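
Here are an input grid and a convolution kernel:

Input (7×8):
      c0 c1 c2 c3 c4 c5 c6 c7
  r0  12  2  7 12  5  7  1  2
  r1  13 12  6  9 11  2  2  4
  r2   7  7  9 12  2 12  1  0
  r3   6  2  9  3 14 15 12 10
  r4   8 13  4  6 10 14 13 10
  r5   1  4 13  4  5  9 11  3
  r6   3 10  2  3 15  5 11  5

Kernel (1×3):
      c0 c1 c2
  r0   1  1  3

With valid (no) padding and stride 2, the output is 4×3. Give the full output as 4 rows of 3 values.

35 34 15
41 27 17
33 40 63
19 50 53

Output[0,0]: The receptive field on the input at this output position is [12 2 7]. Elementwise product with the kernel and sum: 12·1 + 2·1 + 7·3.
Output[0,1]: The receptive field on the input at this output position is [7 12 5]. Elementwise product with the kernel and sum: 7·1 + 12·1 + 5·3.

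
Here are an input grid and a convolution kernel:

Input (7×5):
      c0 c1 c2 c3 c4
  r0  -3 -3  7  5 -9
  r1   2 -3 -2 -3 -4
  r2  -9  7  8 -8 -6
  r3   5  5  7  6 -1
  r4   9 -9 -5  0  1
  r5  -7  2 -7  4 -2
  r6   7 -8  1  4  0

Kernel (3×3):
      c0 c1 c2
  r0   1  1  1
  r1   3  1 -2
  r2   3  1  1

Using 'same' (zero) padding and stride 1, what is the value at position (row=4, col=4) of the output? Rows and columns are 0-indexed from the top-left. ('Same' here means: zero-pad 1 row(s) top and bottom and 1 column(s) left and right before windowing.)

16

The receptive field on the zero-padded input at this output position is [6 -1 0 / 0 1 0 / 4 -2 0]. Elementwise product with the kernel and sum: 6·1 + -1·1 + 0·1 + 0·3 + 1·1 + 0·-2 + 4·3 + -2·1 + 0·1.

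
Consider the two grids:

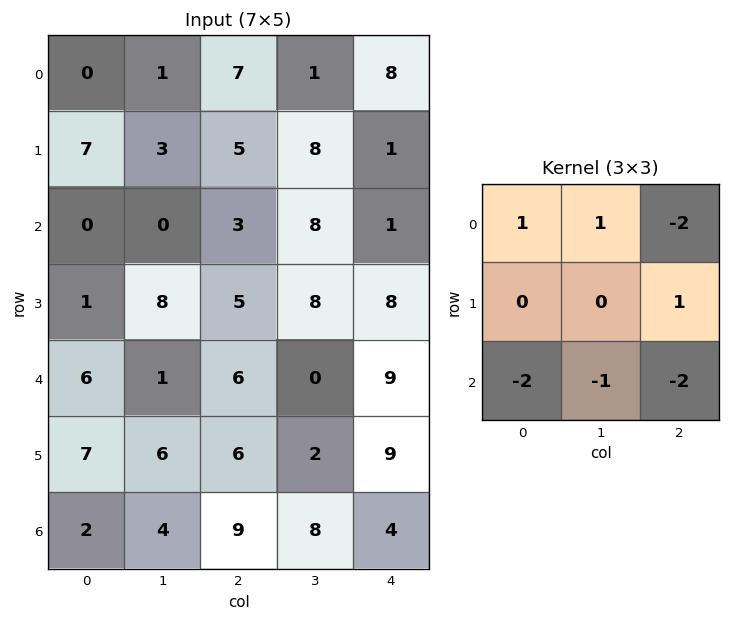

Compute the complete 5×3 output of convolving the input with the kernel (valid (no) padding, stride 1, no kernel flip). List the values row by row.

Output[0,0]: The receptive field on the input at this output position is [0 1 7 / 7 3 5 / 0 0 3]. Elementwise product with the kernel and sum: 0·1 + 1·1 + 7·-2 + 5·1 + 0·-2 + 0·-1 + 3·-2.

-14 -5 -23
-17 -37 -22
-26 -13 -13
-27 -25 -26
-25 -24 -37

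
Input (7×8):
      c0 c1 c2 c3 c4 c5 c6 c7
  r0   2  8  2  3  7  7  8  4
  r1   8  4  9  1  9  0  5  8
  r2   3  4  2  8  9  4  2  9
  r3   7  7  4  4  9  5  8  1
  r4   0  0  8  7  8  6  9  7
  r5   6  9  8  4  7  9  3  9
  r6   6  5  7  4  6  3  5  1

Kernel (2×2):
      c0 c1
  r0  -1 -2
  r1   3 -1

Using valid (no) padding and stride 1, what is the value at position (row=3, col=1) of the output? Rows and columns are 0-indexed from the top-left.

-23

The receptive field on the input at this output position is [7 4 / 0 8]. Elementwise product with the kernel and sum: 7·-1 + 4·-2 + 0·3 + 8·-1.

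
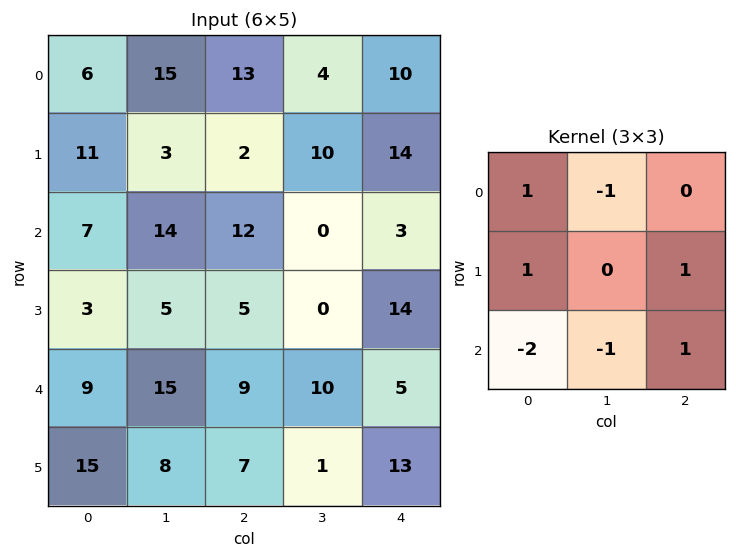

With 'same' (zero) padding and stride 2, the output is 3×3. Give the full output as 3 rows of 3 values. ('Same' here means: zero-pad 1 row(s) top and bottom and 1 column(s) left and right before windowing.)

7 21 -30
5 0 -18
5 3 -19

Output[0,0]: The receptive field on the zero-padded input at this output position is [0 0 0 / 0 6 15 / 0 11 3]. Elementwise product with the kernel and sum: 0·1 + 0·-1 + 0·1 + 15·1 + 0·-2 + 11·-1 + 3·1.
Output[0,1]: The receptive field on the zero-padded input at this output position is [0 0 0 / 15 13 4 / 3 2 10]. Elementwise product with the kernel and sum: 0·1 + 0·-1 + 15·1 + 4·1 + 3·-2 + 2·-1 + 10·1.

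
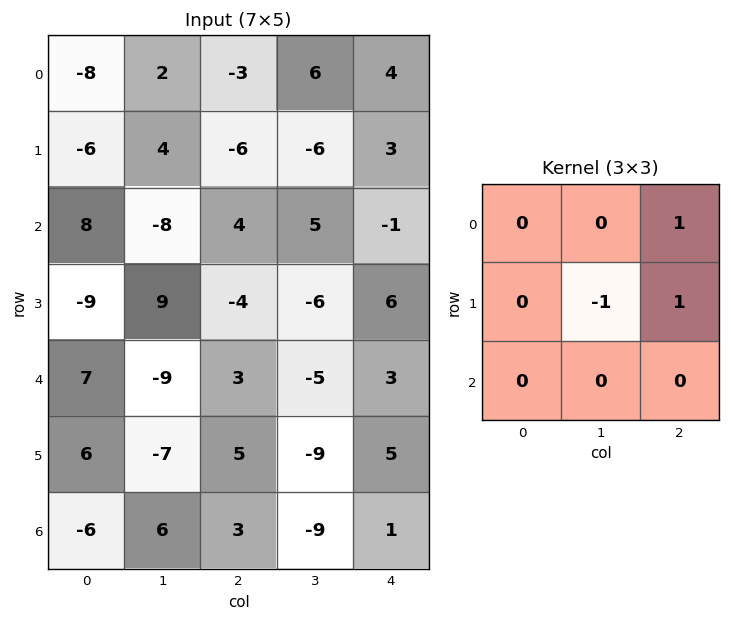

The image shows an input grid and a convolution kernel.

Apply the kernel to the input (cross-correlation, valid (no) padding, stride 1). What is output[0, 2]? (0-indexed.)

13

The receptive field on the input at this output position is [-3 6 4 / -6 -6 3 / 4 5 -1]. Elementwise product with the kernel and sum: 4·1 + -6·-1 + 3·1.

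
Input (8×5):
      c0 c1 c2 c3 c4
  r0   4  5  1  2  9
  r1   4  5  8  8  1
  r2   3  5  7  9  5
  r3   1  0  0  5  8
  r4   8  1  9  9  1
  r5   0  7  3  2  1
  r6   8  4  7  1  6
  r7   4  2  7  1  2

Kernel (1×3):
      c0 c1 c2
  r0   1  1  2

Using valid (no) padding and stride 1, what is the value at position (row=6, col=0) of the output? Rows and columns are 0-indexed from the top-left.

26

The receptive field on the input at this output position is [8 4 7]. Elementwise product with the kernel and sum: 8·1 + 4·1 + 7·2.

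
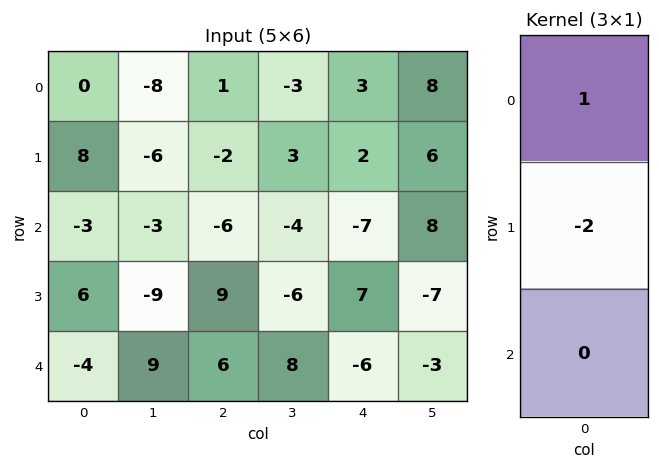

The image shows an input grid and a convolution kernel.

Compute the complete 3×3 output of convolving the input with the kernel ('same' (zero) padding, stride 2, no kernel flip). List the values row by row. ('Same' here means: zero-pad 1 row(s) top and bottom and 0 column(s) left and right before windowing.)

0 -2 -6
14 10 16
14 -3 19

Output[0,0]: The receptive field on the zero-padded input at this output position is [0 / 0 / 8]. Elementwise product with the kernel and sum: 0·1 + 0·-2.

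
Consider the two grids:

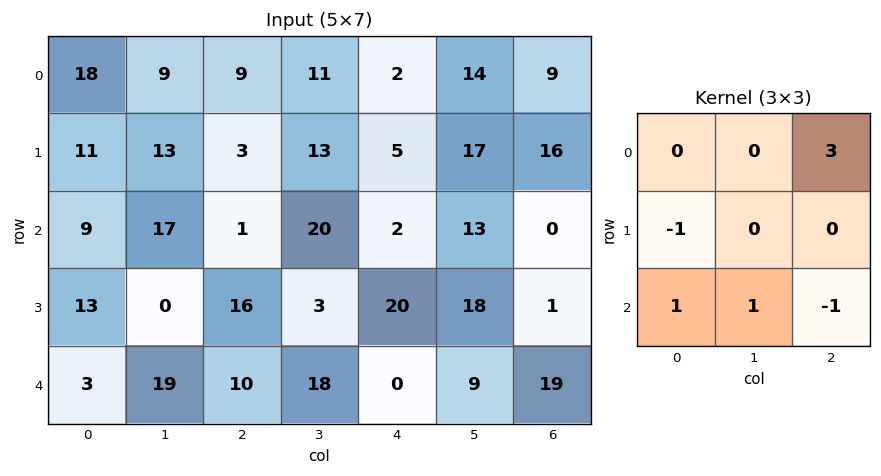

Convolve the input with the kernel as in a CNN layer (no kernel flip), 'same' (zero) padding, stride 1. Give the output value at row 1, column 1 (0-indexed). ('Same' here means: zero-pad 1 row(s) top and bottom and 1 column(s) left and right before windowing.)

The receptive field on the zero-padded input at this output position is [18 9 9 / 11 13 3 / 9 17 1]. Elementwise product with the kernel and sum: 9·3 + 11·-1 + 9·1 + 17·1 + 1·-1.

41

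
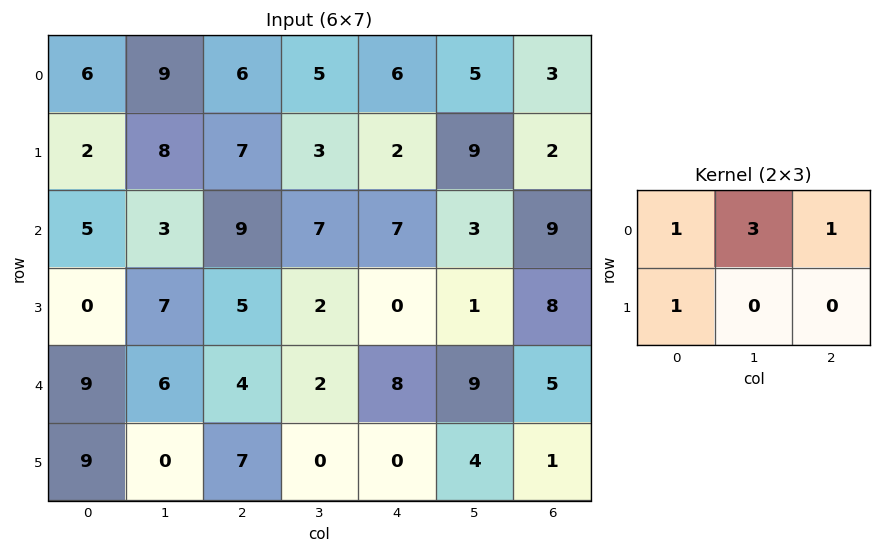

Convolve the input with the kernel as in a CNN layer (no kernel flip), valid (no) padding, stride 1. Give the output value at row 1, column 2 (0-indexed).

27

The receptive field on the input at this output position is [7 3 2 / 9 7 7]. Elementwise product with the kernel and sum: 7·1 + 3·3 + 2·1 + 9·1.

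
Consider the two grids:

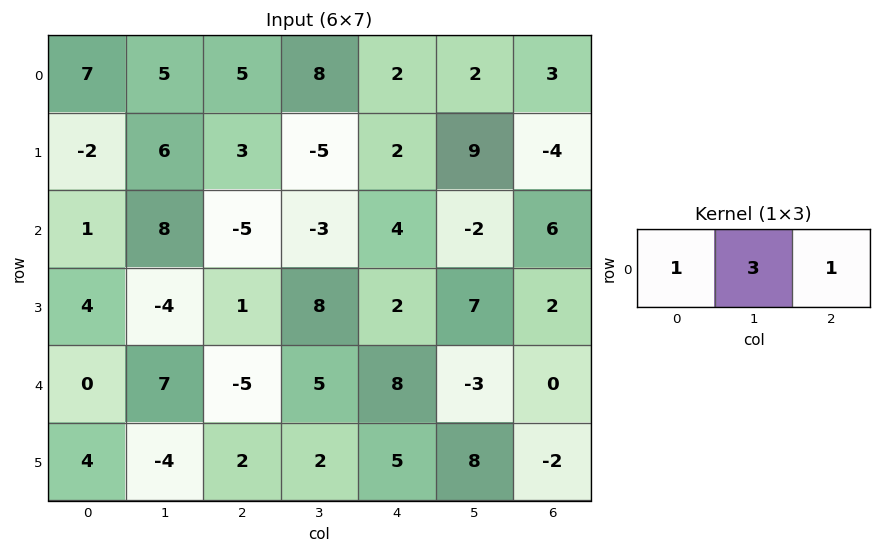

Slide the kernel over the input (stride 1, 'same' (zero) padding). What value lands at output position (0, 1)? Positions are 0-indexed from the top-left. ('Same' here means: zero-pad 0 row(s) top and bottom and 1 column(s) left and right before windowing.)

27

The receptive field on the zero-padded input at this output position is [7 5 5]. Elementwise product with the kernel and sum: 7·1 + 5·3 + 5·1.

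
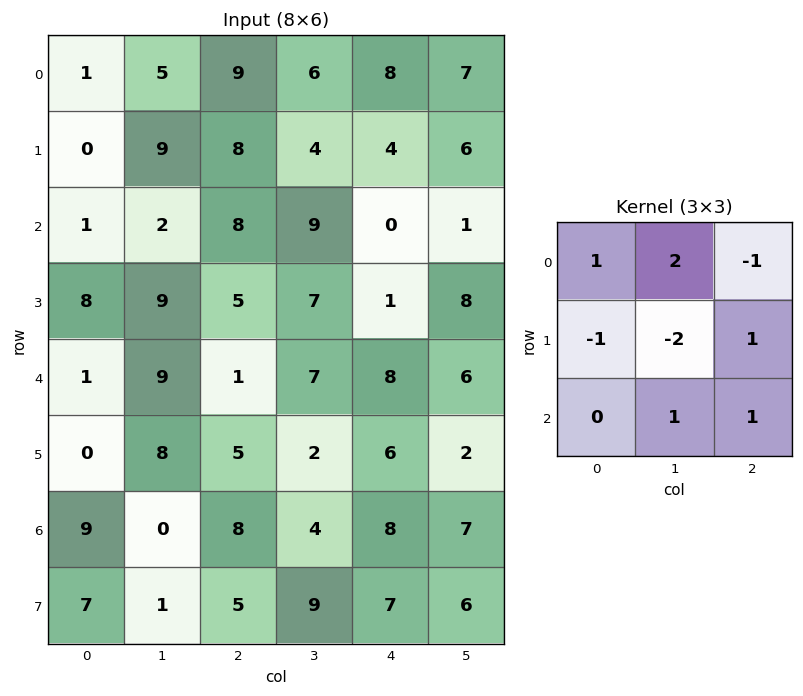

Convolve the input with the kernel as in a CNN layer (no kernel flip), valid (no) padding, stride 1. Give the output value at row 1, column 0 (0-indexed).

27

The receptive field on the input at this output position is [0 9 8 / 1 2 8 / 8 9 5]. Elementwise product with the kernel and sum: 0·1 + 9·2 + 8·-1 + 1·-1 + 2·-2 + 8·1 + 9·1 + 5·1.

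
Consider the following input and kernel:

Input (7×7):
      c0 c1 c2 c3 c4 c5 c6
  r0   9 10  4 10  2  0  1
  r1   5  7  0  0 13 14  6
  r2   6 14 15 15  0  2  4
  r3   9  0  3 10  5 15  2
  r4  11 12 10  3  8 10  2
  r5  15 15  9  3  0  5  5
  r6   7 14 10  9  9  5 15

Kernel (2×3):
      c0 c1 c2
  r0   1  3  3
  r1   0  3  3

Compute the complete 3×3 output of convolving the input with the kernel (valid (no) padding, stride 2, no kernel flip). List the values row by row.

72 79 65
102 105 69
149 52 74

Output[0,0]: The receptive field on the input at this output position is [9 10 4 / 5 7 0]. Elementwise product with the kernel and sum: 9·1 + 10·3 + 4·3 + 7·3 + 0·3.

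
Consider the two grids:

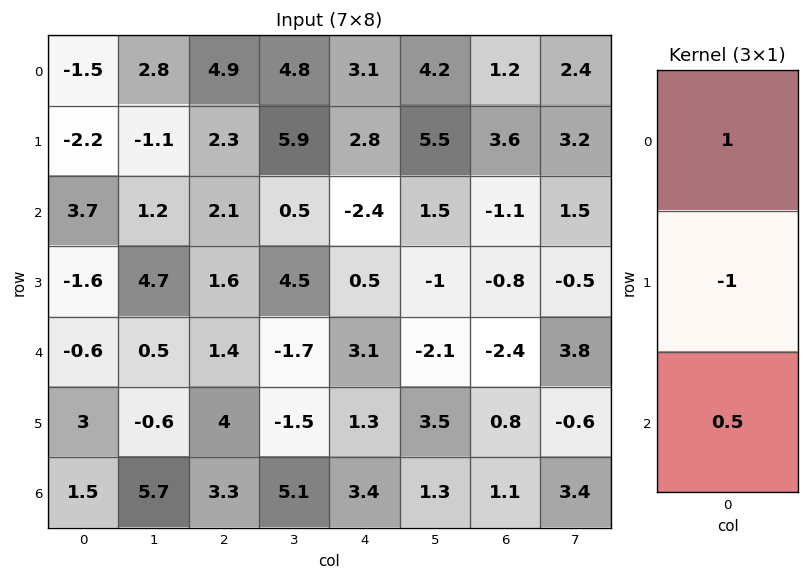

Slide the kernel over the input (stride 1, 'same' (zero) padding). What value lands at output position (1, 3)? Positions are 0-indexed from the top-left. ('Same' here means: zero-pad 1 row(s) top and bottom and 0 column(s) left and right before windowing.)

-0.85

The receptive field on the zero-padded input at this output position is [4.8 / 5.9 / 0.5]. Elementwise product with the kernel and sum: 4.8·1 + 5.9·-1 + 0.5·0.5.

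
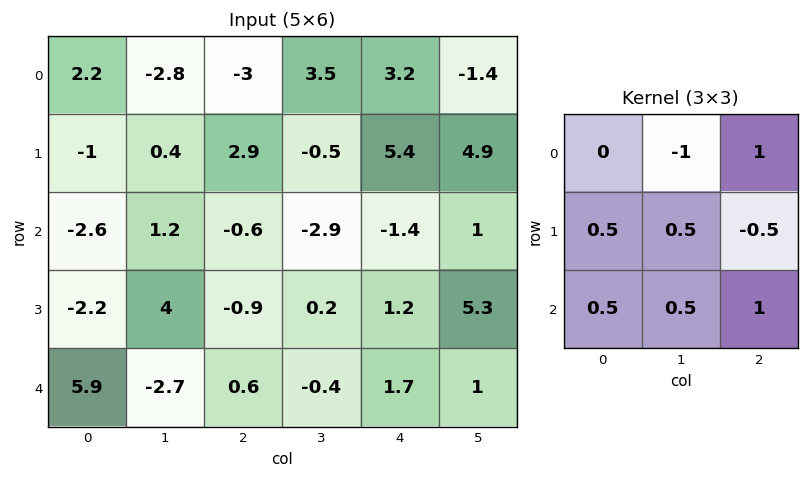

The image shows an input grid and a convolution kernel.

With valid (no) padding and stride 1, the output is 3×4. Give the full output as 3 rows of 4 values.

-3.25 5.8 -4.95 -5.75
2.1 0.1 5.7 2.85
1.75 -2.3 2.35 2.1

Output[0,0]: The receptive field on the input at this output position is [2.2 -2.8 -3 / -1 0.4 2.9 / -2.6 1.2 -0.6]. Elementwise product with the kernel and sum: -2.8·-1 + -3·1 + -1·0.5 + 0.4·0.5 + 2.9·-0.5 + -2.6·0.5 + 1.2·0.5 + -0.6·1.
Output[0,1]: The receptive field on the input at this output position is [-2.8 -3 3.5 / 0.4 2.9 -0.5 / 1.2 -0.6 -2.9]. Elementwise product with the kernel and sum: -3·-1 + 3.5·1 + 0.4·0.5 + 2.9·0.5 + -0.5·-0.5 + 1.2·0.5 + -0.6·0.5 + -2.9·1.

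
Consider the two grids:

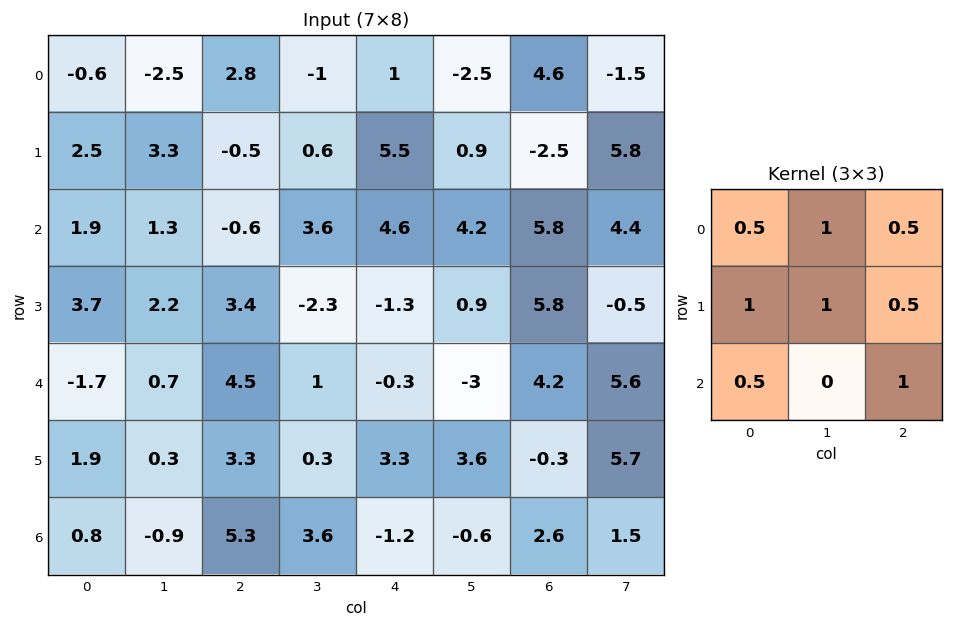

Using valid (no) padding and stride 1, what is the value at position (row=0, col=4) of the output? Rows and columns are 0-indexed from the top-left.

The receptive field on the input at this output position is [1 -2.5 4.6 / 5.5 0.9 -2.5 / 4.6 4.2 5.8]. Elementwise product with the kernel and sum: 1·0.5 + -2.5·1 + 4.6·0.5 + 5.5·1 + 0.9·1 + -2.5·0.5 + 4.6·0.5 + 5.8·1.

13.55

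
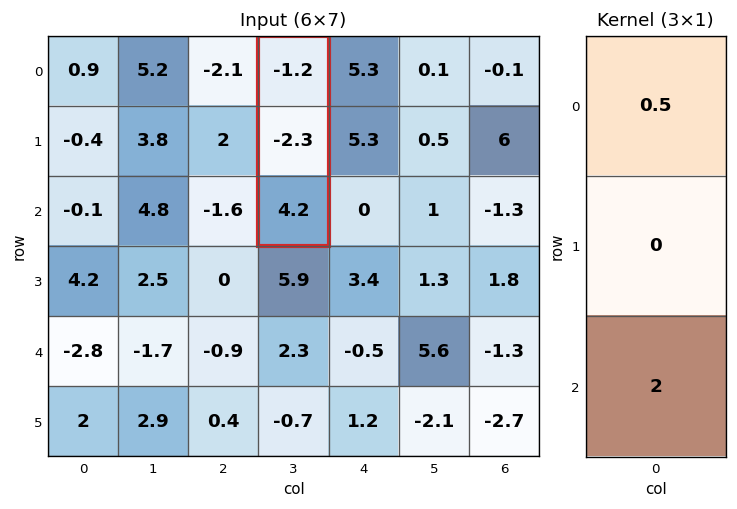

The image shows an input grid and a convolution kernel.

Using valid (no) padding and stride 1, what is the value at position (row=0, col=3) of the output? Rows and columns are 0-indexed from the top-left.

7.8

The receptive field on the input at this output position is [-1.2 / -2.3 / 4.2]. Elementwise product with the kernel and sum: -1.2·0.5 + 4.2·2.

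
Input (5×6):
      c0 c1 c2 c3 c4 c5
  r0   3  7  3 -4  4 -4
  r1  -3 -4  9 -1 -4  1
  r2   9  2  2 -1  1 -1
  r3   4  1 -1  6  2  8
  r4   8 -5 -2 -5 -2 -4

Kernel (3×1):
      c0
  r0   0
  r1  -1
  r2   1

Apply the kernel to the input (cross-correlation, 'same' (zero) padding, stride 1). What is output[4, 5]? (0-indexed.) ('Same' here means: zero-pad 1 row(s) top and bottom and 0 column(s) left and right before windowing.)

4

The receptive field on the zero-padded input at this output position is [8 / -4 / 0]. Elementwise product with the kernel and sum: -4·-1 + 0·1.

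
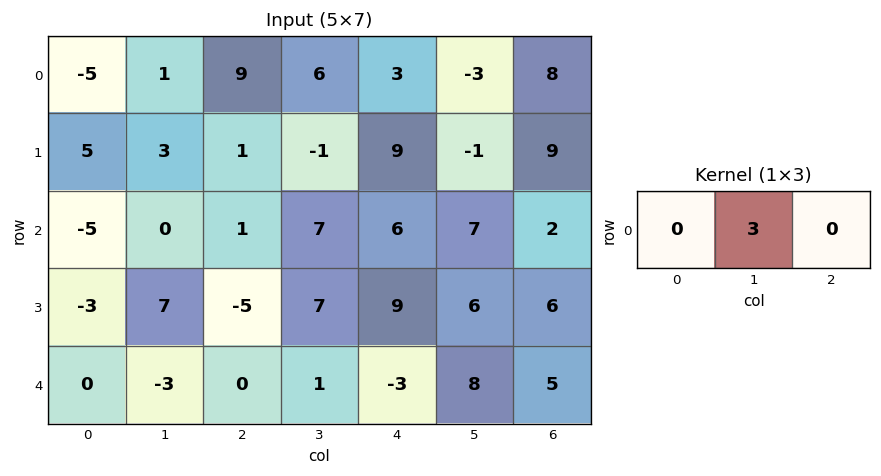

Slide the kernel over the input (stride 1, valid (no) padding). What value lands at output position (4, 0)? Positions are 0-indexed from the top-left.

-9

The receptive field on the input at this output position is [0 -3 0]. Elementwise product with the kernel and sum: -3·3.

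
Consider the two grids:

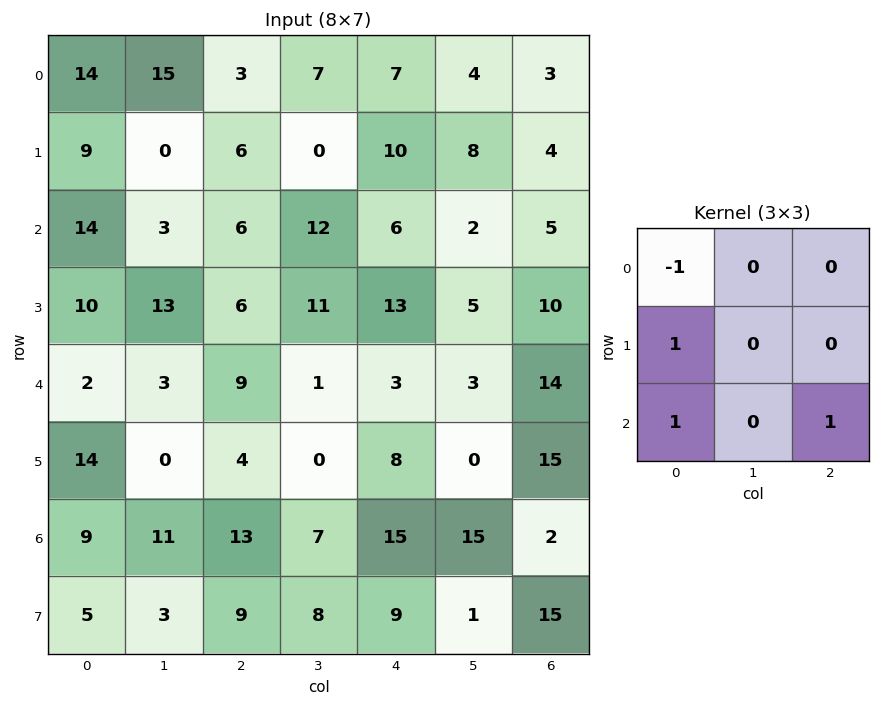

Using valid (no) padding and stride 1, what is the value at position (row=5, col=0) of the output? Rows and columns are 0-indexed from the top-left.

9

The receptive field on the input at this output position is [14 0 4 / 9 11 13 / 5 3 9]. Elementwise product with the kernel and sum: 14·-1 + 9·1 + 5·1 + 9·1.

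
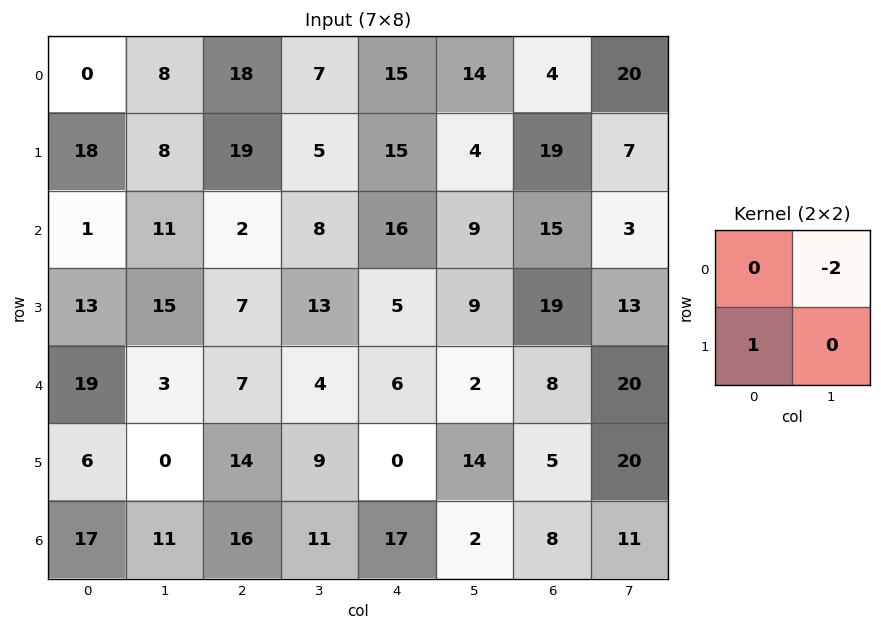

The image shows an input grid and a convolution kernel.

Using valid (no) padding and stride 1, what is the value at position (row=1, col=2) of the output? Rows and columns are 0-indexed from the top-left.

-8

The receptive field on the input at this output position is [19 5 / 2 8]. Elementwise product with the kernel and sum: 5·-2 + 2·1.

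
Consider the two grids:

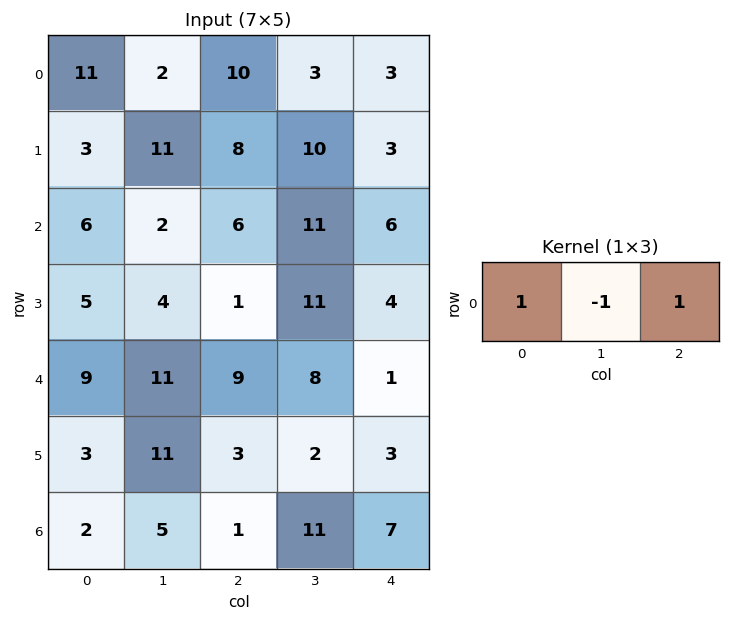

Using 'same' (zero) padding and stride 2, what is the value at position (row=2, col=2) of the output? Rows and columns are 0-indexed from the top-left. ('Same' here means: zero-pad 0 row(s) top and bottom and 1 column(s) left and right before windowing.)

7

The receptive field on the zero-padded input at this output position is [8 1 0]. Elementwise product with the kernel and sum: 8·1 + 1·-1 + 0·1.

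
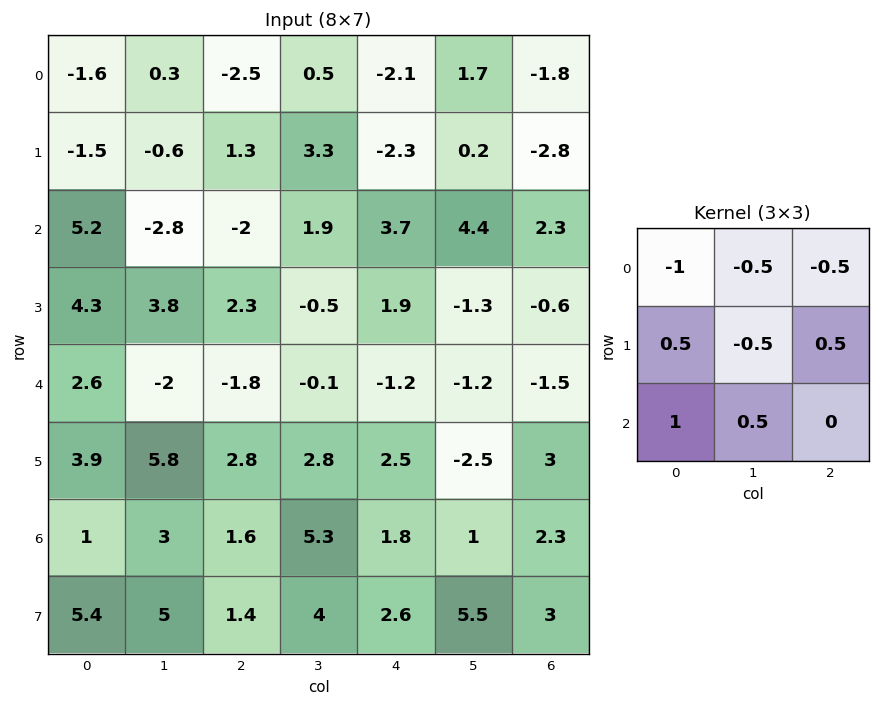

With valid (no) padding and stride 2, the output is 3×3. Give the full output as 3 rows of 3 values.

Output[0,0]: The receptive field on the input at this output position is [-1.6 0.3 -2.5 / -1.5 -0.6 1.3 / 5.2 -2.8 -2]. Elementwise product with the kernel and sum: -1.6·-1 + 0.3·-0.5 + -2.5·-0.5 + -1.5·0.5 + -0.6·-0.5 + 1.3·0.5 + 5.2·1 + -2.8·0.5.
Output[0,1]: The receptive field on the input at this output position is [-2.5 0.5 -2.1 / 1.3 3.3 -2.3 / -2 1.9 3.7]. Elementwise product with the kernel and sum: -2.5·-1 + 0.5·-0.5 + -2.1·-0.5 + 1.3·0.5 + 3.3·-0.5 + -2.3·0.5 + -2·1 + 1.9·0.5.

6.7 0.1 5.4
0.2 -0.3 -7.55
2.25 7.95 8.85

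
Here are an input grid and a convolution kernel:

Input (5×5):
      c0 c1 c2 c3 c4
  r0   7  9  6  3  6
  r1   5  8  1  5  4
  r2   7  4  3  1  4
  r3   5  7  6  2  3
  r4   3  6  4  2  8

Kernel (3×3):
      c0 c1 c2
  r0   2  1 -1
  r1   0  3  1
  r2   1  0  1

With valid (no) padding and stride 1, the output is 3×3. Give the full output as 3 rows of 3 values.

Output[0,0]: The receptive field on the input at this output position is [7 9 6 / 5 8 1 / 7 4 3]. Elementwise product with the kernel and sum: 7·2 + 9·1 + 6·-1 + 8·3 + 1·1 + 7·1 + 3·1.

52 34 35
43 31 19
49 38 24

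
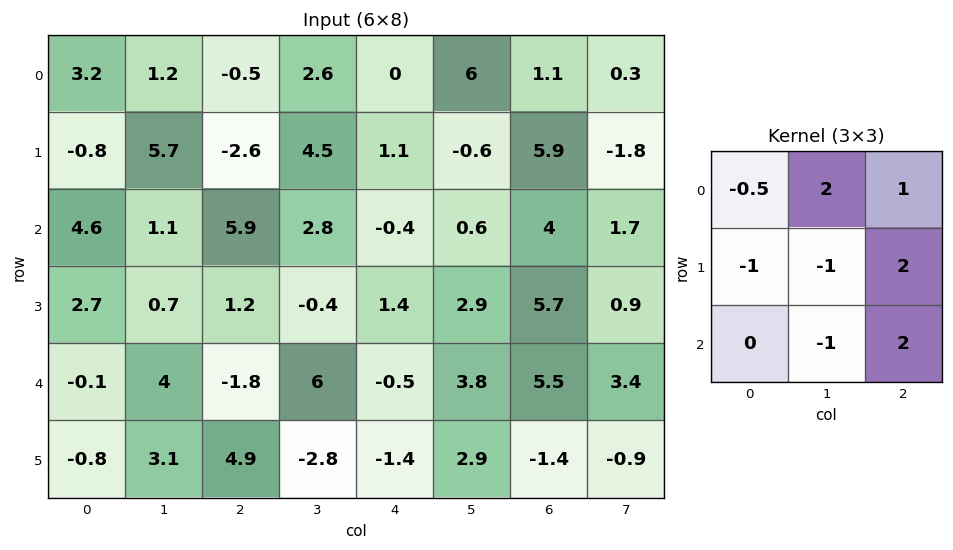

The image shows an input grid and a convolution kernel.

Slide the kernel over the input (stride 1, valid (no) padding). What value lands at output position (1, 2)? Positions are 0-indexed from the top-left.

The receptive field on the input at this output position is [-2.6 4.5 1.1 / 5.9 2.8 -0.4 / 1.2 -0.4 1.4]. Elementwise product with the kernel and sum: -2.6·-0.5 + 4.5·2 + 1.1·1 + 5.9·-1 + 2.8·-1 + -0.4·2 + -0.4·-1 + 1.4·2.

5.1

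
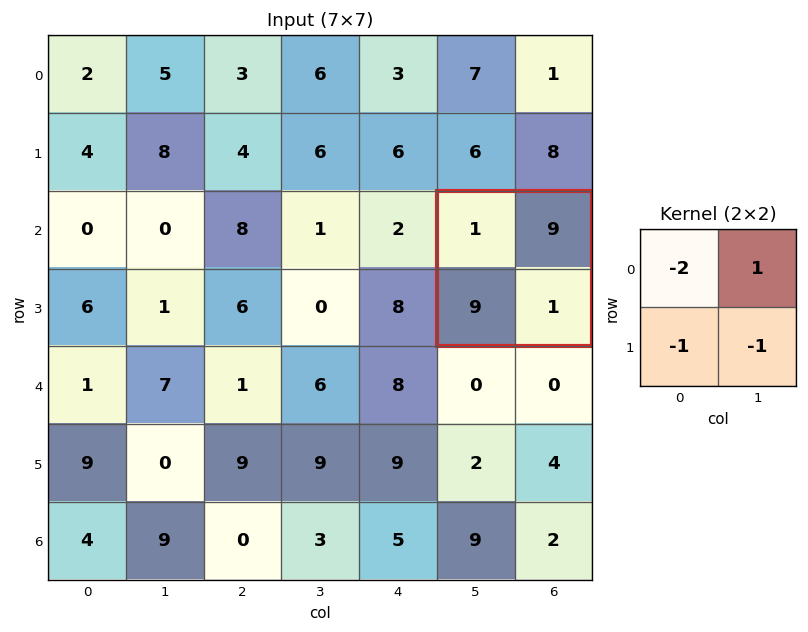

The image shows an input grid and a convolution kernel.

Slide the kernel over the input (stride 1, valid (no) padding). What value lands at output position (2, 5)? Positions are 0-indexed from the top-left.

The receptive field on the input at this output position is [1 9 / 9 1]. Elementwise product with the kernel and sum: 1·-2 + 9·1 + 9·-1 + 1·-1.

-3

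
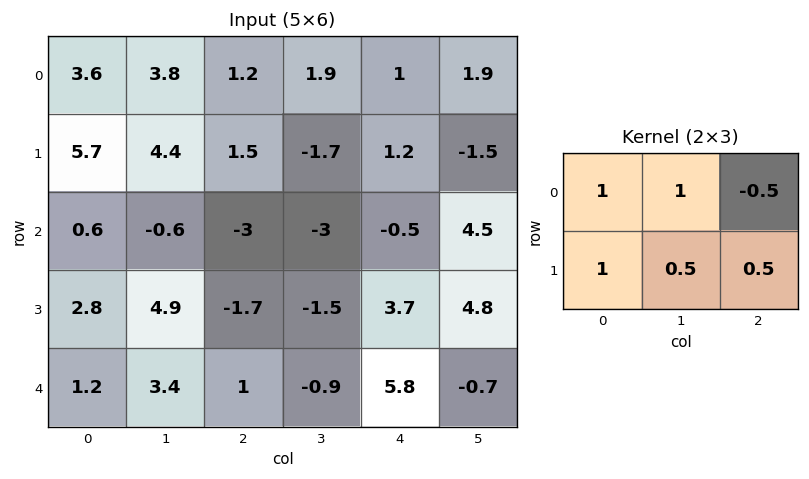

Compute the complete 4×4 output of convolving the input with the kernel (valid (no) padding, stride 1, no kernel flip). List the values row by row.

15.45 8.35 3.85 0.1
8.15 3.15 -5.55 -0.75
5.9 1.2 -6.35 -3
11.95 7.4 -1.6 1.45

Output[0,0]: The receptive field on the input at this output position is [3.6 3.8 1.2 / 5.7 4.4 1.5]. Elementwise product with the kernel and sum: 3.6·1 + 3.8·1 + 1.2·-0.5 + 5.7·1 + 4.4·0.5 + 1.5·0.5.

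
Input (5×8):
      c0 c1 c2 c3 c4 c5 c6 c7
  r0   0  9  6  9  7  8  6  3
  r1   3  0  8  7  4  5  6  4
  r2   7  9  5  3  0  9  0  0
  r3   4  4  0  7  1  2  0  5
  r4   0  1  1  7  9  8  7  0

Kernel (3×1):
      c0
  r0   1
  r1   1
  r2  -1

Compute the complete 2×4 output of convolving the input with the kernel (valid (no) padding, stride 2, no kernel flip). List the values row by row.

-4 9 11 12
11 4 -8 -7

Output[0,0]: The receptive field on the input at this output position is [0 / 3 / 7]. Elementwise product with the kernel and sum: 0·1 + 3·1 + 7·-1.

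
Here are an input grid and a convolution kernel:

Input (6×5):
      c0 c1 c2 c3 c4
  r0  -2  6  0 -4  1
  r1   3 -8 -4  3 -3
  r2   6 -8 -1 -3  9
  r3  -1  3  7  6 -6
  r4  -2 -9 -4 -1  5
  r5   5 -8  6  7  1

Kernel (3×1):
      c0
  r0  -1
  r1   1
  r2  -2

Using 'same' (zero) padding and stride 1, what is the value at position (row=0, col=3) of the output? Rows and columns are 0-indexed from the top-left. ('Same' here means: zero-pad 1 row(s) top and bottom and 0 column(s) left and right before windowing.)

The receptive field on the zero-padded input at this output position is [0 / -4 / 3]. Elementwise product with the kernel and sum: 0·-1 + -4·1 + 3·-2.

-10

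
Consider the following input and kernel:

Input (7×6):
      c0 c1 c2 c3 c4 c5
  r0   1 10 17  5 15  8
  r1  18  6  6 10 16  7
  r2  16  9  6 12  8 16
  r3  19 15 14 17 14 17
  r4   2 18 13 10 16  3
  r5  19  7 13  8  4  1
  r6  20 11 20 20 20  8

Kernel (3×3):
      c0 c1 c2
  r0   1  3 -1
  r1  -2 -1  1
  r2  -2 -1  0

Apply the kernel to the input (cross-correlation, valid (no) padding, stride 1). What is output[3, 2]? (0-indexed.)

-3

The receptive field on the input at this output position is [14 17 14 / 13 10 16 / 13 8 4]. Elementwise product with the kernel and sum: 14·1 + 17·3 + 14·-1 + 13·-2 + 10·-1 + 16·1 + 13·-2 + 8·-1.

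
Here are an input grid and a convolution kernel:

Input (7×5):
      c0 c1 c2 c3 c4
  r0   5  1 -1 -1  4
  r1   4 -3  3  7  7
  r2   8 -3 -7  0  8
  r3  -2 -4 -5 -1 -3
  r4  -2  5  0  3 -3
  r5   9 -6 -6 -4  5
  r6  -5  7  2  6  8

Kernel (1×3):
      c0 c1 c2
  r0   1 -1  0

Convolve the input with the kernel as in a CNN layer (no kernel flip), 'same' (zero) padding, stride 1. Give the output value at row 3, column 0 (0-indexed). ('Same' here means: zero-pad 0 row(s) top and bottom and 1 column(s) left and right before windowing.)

2

The receptive field on the zero-padded input at this output position is [0 -2 -4]. Elementwise product with the kernel and sum: 0·1 + -2·-1.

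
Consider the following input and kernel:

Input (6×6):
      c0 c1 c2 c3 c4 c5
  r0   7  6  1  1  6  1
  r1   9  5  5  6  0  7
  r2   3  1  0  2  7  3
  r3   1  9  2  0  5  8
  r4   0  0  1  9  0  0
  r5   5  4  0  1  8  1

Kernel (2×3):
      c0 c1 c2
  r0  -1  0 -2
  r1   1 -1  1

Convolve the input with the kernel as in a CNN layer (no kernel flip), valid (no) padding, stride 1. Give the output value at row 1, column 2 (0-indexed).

0

The receptive field on the input at this output position is [5 6 0 / 0 2 7]. Elementwise product with the kernel and sum: 5·-1 + 0·-2 + 0·1 + 2·-1 + 7·1.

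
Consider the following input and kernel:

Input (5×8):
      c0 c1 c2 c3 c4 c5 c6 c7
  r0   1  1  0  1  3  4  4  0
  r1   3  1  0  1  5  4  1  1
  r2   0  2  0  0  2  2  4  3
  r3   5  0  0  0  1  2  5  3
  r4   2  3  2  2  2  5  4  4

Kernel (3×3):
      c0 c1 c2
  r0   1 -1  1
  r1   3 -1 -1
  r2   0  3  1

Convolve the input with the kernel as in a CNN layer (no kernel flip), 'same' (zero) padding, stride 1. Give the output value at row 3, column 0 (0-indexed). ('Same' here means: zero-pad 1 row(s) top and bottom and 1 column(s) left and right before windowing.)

6

The receptive field on the zero-padded input at this output position is [0 0 2 / 0 5 0 / 0 2 3]. Elementwise product with the kernel and sum: 0·1 + 0·-1 + 2·1 + 0·3 + 5·-1 + 0·-1 + 2·3 + 3·1.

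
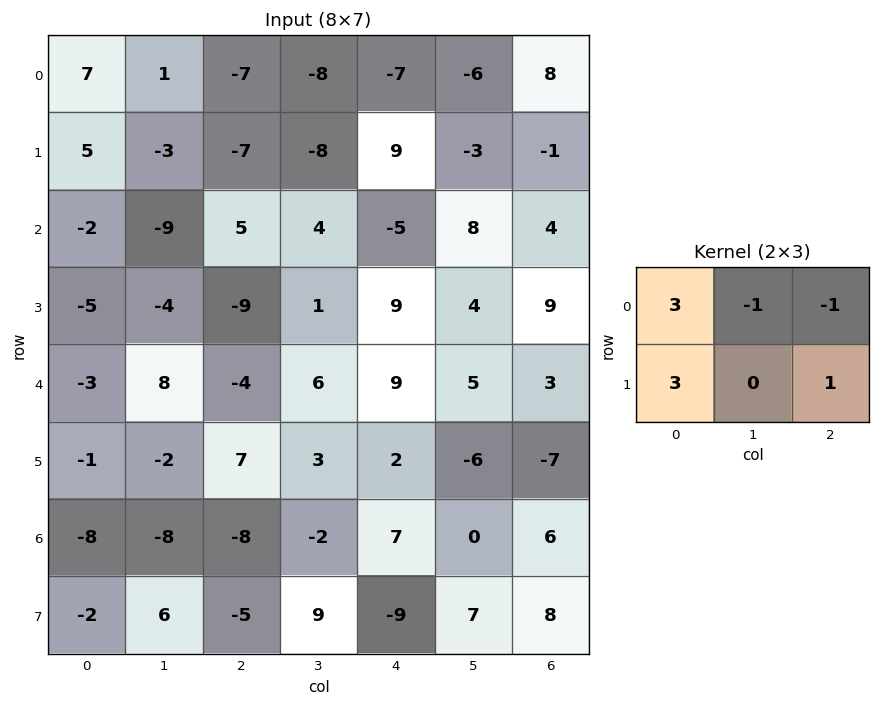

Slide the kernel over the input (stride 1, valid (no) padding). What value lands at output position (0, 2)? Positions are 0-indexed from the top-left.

The receptive field on the input at this output position is [-7 -8 -7 / -7 -8 9]. Elementwise product with the kernel and sum: -7·3 + -8·-1 + -7·-1 + -7·3 + 9·1.

-18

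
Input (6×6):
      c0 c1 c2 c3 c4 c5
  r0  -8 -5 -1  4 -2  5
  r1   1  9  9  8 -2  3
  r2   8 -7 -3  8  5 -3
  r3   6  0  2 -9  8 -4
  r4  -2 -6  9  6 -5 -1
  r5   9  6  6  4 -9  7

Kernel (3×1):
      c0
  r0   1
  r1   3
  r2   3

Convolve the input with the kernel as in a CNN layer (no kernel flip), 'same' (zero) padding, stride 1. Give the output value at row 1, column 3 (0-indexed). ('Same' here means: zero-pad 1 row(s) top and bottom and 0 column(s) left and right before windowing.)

52

The receptive field on the zero-padded input at this output position is [4 / 8 / 8]. Elementwise product with the kernel and sum: 4·1 + 8·3 + 8·3.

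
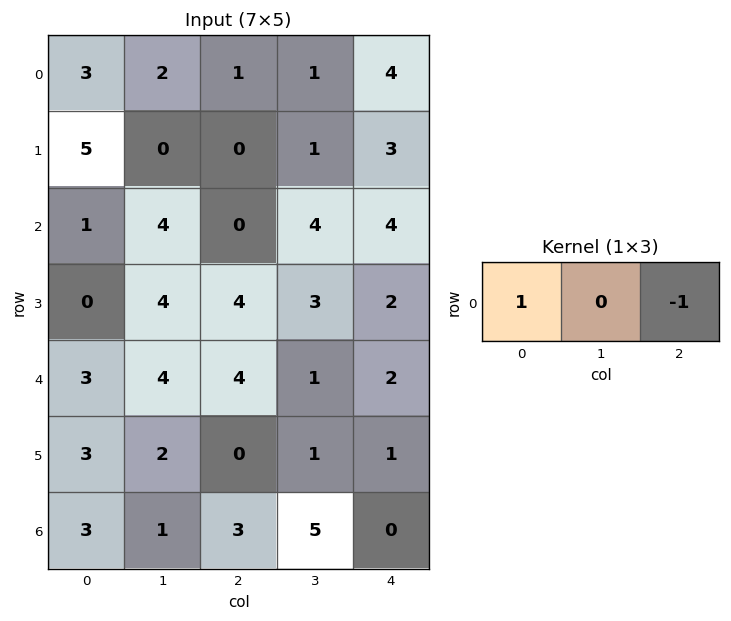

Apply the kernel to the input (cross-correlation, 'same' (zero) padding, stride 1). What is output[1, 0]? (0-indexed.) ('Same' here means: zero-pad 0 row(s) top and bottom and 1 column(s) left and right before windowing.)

The receptive field on the zero-padded input at this output position is [0 5 0]. Elementwise product with the kernel and sum: 0·1 + 0·-1.

0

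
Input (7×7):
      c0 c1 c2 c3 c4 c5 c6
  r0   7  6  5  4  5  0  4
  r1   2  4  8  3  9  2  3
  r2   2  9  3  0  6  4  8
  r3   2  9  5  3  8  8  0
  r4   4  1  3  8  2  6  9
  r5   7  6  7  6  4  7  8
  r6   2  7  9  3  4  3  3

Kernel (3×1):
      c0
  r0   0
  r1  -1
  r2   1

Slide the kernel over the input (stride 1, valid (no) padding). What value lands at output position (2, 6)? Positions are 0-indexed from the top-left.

9

The receptive field on the input at this output position is [8 / 0 / 9]. Elementwise product with the kernel and sum: 0·-1 + 9·1.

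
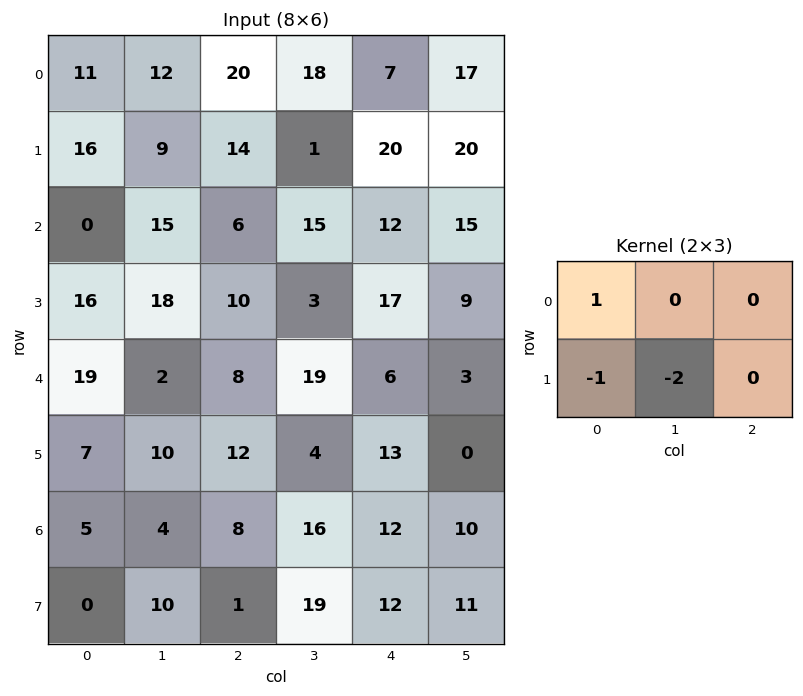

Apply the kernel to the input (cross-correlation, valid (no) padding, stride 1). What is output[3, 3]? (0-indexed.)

The receptive field on the input at this output position is [3 17 9 / 19 6 3]. Elementwise product with the kernel and sum: 3·1 + 19·-1 + 6·-2.

-28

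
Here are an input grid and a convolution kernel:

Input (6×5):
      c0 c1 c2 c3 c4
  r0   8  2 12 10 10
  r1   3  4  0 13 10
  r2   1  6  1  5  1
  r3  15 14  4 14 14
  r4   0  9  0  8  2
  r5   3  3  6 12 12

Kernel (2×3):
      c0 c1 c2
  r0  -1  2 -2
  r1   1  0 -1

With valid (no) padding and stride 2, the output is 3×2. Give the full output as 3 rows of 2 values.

Output[0,0]: The receptive field on the input at this output position is [8 2 12 / 3 4 0]. Elementwise product with the kernel and sum: 8·-1 + 2·2 + 12·-2 + 3·1 + 0·-1.
Output[0,1]: The receptive field on the input at this output position is [12 10 10 / 0 13 10]. Elementwise product with the kernel and sum: 12·-1 + 10·2 + 10·-2 + 0·1 + 10·-1.

-25 -22
20 -3
15 6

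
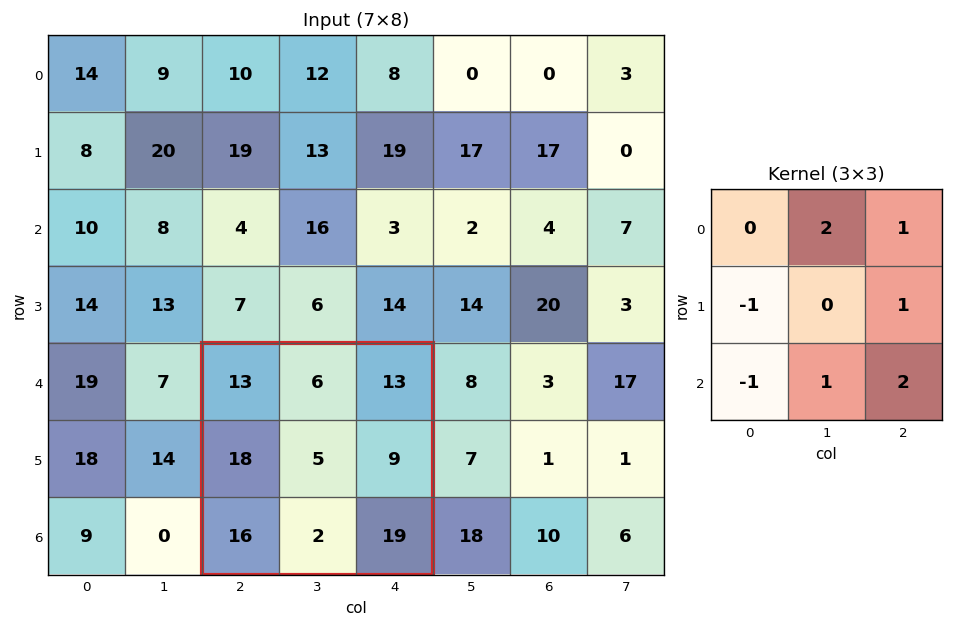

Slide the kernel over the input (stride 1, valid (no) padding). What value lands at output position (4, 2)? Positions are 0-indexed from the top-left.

40

The receptive field on the input at this output position is [13 6 13 / 18 5 9 / 16 2 19]. Elementwise product with the kernel and sum: 6·2 + 13·1 + 18·-1 + 9·1 + 16·-1 + 2·1 + 19·2.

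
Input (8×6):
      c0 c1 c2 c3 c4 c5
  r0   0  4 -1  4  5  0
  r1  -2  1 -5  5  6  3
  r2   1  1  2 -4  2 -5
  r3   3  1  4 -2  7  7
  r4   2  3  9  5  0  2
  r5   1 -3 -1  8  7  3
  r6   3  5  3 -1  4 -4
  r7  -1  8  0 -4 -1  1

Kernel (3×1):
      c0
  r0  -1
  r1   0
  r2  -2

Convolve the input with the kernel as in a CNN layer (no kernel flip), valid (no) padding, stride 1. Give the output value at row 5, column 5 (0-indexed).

-5

The receptive field on the input at this output position is [3 / -4 / 1]. Elementwise product with the kernel and sum: 3·-1 + 1·-2.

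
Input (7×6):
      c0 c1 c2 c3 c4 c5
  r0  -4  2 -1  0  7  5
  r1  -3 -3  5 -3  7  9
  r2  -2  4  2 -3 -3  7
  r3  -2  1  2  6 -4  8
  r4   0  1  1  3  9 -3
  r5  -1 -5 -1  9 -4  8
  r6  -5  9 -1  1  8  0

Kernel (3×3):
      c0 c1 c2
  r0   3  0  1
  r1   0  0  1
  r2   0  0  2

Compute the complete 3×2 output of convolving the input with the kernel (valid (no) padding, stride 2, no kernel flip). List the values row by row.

Output[0,0]: The receptive field on the input at this output position is [-4 2 -1 / -3 -3 5 / -2 4 2]. Elementwise product with the kernel and sum: -4·3 + -1·1 + 5·1 + 2·2.
Output[0,1]: The receptive field on the input at this output position is [-1 0 7 / 5 -3 7 / 2 -3 -3]. Elementwise product with the kernel and sum: -1·3 + 7·1 + 7·1 + -3·2.

-4 5
0 17
-2 24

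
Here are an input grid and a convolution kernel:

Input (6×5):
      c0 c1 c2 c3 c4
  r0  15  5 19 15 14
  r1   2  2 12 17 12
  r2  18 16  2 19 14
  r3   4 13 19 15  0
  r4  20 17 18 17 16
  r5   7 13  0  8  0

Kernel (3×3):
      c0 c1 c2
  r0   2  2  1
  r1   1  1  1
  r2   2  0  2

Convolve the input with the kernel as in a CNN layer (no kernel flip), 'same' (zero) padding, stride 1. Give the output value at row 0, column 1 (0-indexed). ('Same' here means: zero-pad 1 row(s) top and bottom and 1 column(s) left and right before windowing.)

The receptive field on the zero-padded input at this output position is [0 0 0 / 15 5 19 / 2 2 12]. Elementwise product with the kernel and sum: 0·2 + 0·2 + 0·1 + 15·1 + 5·1 + 19·1 + 2·2 + 12·2.

67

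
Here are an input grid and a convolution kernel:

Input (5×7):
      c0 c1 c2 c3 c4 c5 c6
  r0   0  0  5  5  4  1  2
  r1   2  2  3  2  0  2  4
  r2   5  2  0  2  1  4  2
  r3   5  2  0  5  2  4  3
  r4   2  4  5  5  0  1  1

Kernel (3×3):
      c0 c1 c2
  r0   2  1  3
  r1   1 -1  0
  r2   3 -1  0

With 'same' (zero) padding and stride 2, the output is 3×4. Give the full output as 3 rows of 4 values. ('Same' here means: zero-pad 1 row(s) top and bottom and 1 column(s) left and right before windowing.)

-2 -2 7 1
-2 21 24 19
9 18 29 11

Output[0,0]: The receptive field on the zero-padded input at this output position is [0 0 0 / 0 0 0 / 0 2 2]. Elementwise product with the kernel and sum: 0·2 + 0·1 + 0·3 + 0·1 + 0·-1 + 0·3 + 2·-1.
Output[0,1]: The receptive field on the zero-padded input at this output position is [0 0 0 / 0 5 5 / 2 3 2]. Elementwise product with the kernel and sum: 0·2 + 0·1 + 0·3 + 0·1 + 5·-1 + 2·3 + 3·-1.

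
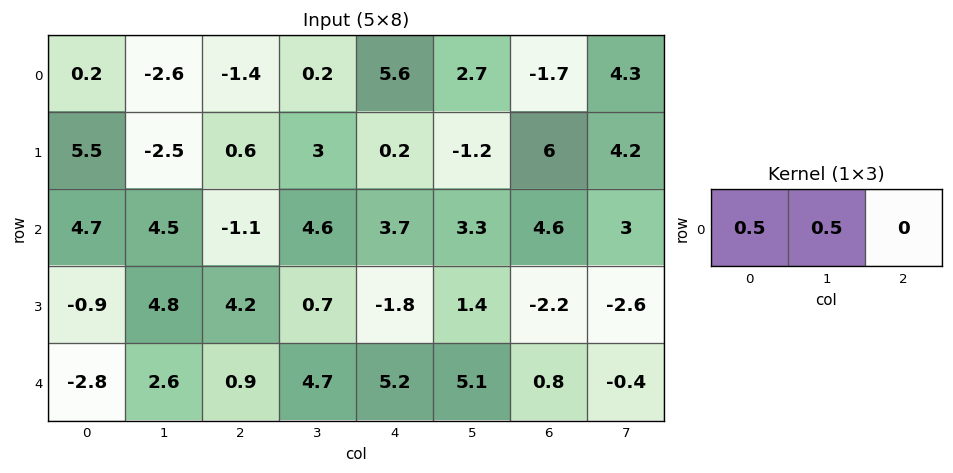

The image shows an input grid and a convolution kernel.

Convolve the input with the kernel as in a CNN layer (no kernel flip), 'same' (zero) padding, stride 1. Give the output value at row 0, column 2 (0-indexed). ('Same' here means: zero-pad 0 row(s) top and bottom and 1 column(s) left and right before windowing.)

The receptive field on the zero-padded input at this output position is [-2.6 -1.4 0.2]. Elementwise product with the kernel and sum: -2.6·0.5 + -1.4·0.5.

-2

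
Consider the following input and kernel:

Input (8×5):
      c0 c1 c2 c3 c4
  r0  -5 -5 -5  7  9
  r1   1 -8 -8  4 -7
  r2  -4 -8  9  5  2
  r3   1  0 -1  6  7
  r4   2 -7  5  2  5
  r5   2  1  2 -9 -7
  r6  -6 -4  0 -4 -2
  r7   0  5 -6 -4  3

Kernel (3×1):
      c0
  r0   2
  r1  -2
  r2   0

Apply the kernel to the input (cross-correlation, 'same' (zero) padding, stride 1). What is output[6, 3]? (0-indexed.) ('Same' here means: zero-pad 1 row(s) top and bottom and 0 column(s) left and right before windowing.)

The receptive field on the zero-padded input at this output position is [-9 / -4 / -4]. Elementwise product with the kernel and sum: -9·2 + -4·-2.

-10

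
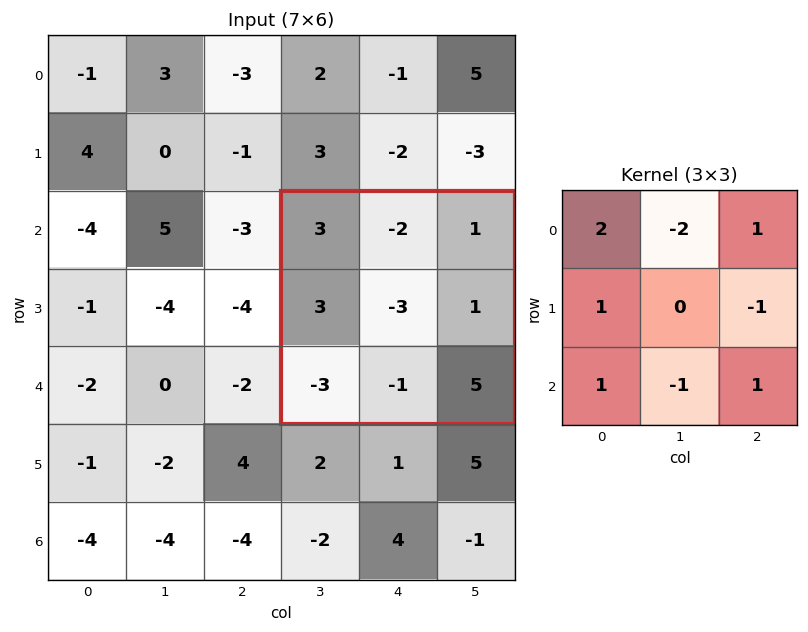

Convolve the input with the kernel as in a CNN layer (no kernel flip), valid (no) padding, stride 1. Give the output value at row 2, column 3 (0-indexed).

The receptive field on the input at this output position is [3 -2 1 / 3 -3 1 / -3 -1 5]. Elementwise product with the kernel and sum: 3·2 + -2·-2 + 1·1 + 3·1 + 1·-1 + -3·1 + -1·-1 + 5·1.

16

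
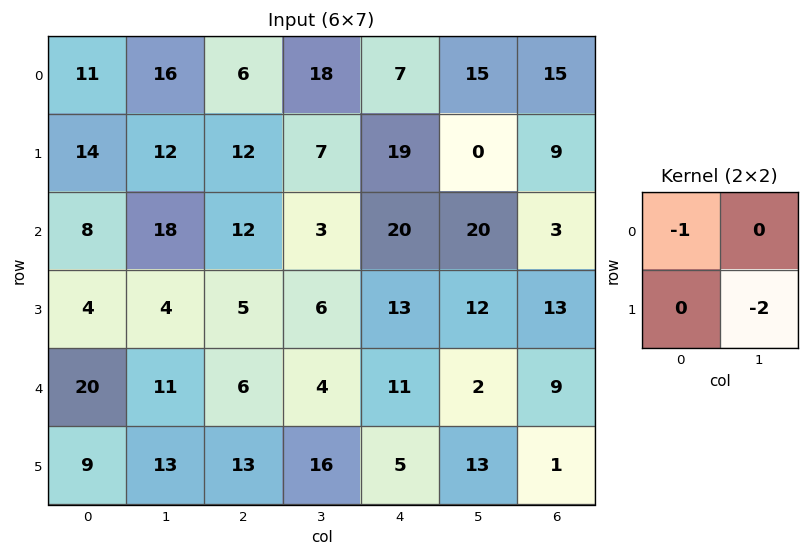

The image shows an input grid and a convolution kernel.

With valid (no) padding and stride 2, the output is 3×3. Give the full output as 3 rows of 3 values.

Output[0,0]: The receptive field on the input at this output position is [11 16 / 14 12]. Elementwise product with the kernel and sum: 11·-1 + 12·-2.
Output[0,1]: The receptive field on the input at this output position is [6 18 / 12 7]. Elementwise product with the kernel and sum: 6·-1 + 7·-2.

-35 -20 -7
-16 -24 -44
-46 -38 -37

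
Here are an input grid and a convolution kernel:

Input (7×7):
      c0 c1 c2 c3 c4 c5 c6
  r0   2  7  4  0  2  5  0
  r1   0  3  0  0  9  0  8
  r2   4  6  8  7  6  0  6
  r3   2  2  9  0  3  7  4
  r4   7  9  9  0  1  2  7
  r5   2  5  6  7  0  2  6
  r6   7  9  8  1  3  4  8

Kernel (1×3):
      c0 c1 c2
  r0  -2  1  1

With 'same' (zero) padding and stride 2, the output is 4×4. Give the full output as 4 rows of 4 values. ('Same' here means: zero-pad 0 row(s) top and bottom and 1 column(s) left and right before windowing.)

Output[0,0]: The receptive field on the zero-padded input at this output position is [0 2 7]. Elementwise product with the kernel and sum: 0·-2 + 2·1 + 7·1.

9 -10 7 -10
10 3 -8 6
16 -9 3 3
16 -9 5 0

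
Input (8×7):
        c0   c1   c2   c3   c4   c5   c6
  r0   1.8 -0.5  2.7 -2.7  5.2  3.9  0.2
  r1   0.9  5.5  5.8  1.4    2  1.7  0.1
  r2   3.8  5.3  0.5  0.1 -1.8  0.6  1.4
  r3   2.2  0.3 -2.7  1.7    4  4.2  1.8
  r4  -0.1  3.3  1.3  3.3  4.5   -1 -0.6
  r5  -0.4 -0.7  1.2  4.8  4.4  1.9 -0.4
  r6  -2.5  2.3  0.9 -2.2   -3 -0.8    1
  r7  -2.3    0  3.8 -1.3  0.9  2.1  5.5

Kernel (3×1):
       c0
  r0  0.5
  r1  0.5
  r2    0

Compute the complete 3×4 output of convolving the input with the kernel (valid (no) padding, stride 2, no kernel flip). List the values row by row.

1.35 4.25 3.6 0.15
3 -1.1 1.1 1.6
-0.25 1.25 4.45 -0.5

Output[0,0]: The receptive field on the input at this output position is [1.8 / 0.9 / 3.8]. Elementwise product with the kernel and sum: 1.8·0.5 + 0.9·0.5.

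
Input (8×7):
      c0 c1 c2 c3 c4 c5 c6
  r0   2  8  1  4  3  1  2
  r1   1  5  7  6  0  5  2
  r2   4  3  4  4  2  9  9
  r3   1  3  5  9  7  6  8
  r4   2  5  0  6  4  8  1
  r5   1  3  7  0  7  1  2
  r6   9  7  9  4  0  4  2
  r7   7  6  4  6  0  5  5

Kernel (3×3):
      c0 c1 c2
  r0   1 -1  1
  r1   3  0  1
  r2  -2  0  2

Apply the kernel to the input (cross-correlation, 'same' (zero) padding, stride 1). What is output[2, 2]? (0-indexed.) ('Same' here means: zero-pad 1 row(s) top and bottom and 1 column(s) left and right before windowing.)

29

The receptive field on the zero-padded input at this output position is [5 7 6 / 3 4 4 / 3 5 9]. Elementwise product with the kernel and sum: 5·1 + 7·-1 + 6·1 + 3·3 + 4·1 + 3·-2 + 9·2.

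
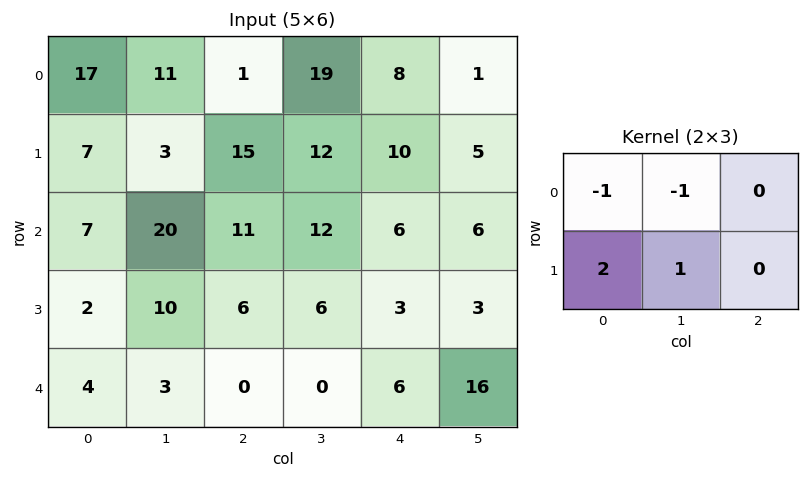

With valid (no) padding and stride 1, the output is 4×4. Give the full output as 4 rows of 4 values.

-11 9 22 7
24 33 7 8
-13 -5 -5 -3
-1 -10 -12 -3

Output[0,0]: The receptive field on the input at this output position is [17 11 1 / 7 3 15]. Elementwise product with the kernel and sum: 17·-1 + 11·-1 + 7·2 + 3·1.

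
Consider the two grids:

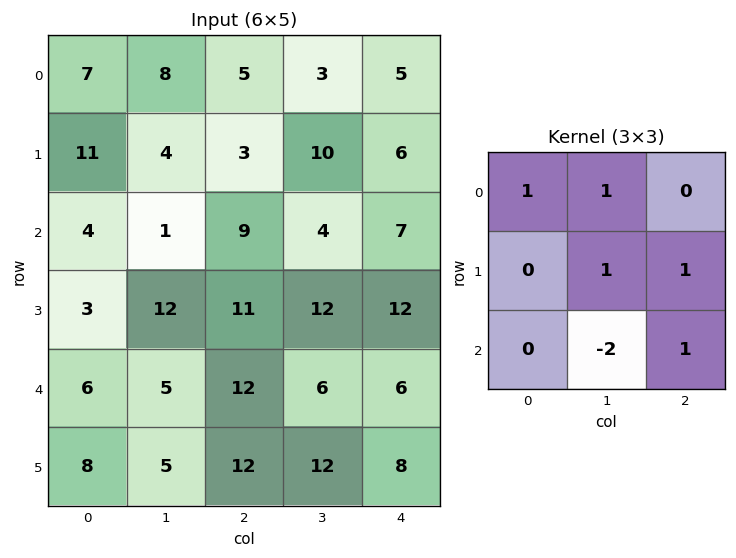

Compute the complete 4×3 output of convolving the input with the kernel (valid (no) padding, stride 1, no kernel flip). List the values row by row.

29 12 23
12 10 12
30 15 31
34 29 19

Output[0,0]: The receptive field on the input at this output position is [7 8 5 / 11 4 3 / 4 1 9]. Elementwise product with the kernel and sum: 7·1 + 8·1 + 4·1 + 3·1 + 1·-2 + 9·1.
Output[0,1]: The receptive field on the input at this output position is [8 5 3 / 4 3 10 / 1 9 4]. Elementwise product with the kernel and sum: 8·1 + 5·1 + 3·1 + 10·1 + 9·-2 + 4·1.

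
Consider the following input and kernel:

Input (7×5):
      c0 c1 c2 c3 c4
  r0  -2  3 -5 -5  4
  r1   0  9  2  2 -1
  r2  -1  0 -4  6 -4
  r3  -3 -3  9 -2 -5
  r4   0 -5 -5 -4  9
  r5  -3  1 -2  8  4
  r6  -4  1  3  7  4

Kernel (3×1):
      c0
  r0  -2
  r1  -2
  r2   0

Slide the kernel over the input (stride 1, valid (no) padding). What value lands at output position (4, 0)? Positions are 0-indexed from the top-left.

6

The receptive field on the input at this output position is [0 / -3 / -4]. Elementwise product with the kernel and sum: 0·-2 + -3·-2.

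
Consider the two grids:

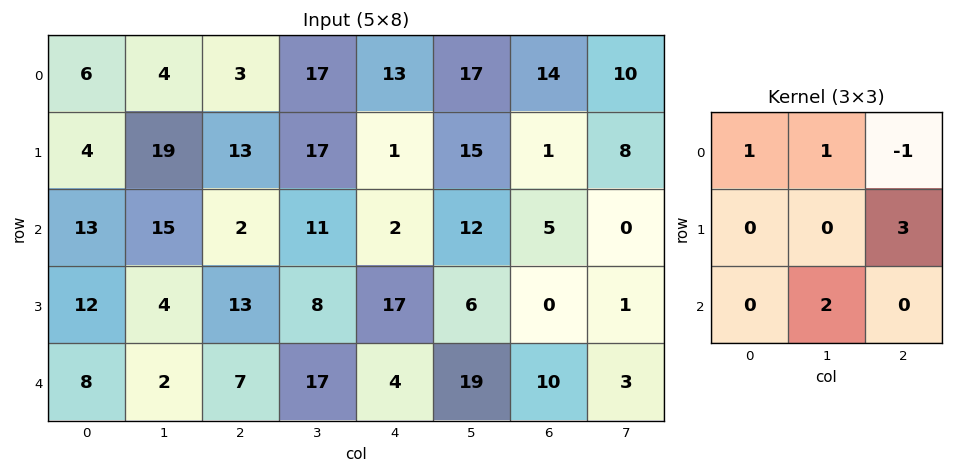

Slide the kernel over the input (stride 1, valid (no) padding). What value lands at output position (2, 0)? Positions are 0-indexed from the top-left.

The receptive field on the input at this output position is [13 15 2 / 12 4 13 / 8 2 7]. Elementwise product with the kernel and sum: 13·1 + 15·1 + 2·-1 + 13·3 + 2·2.

69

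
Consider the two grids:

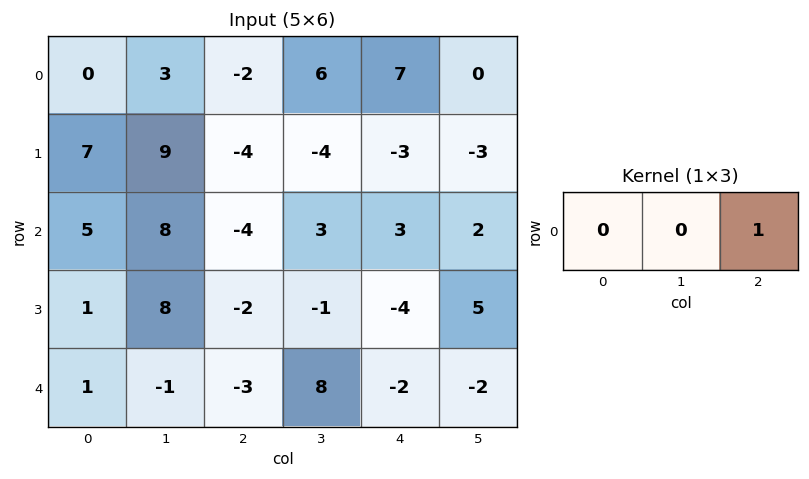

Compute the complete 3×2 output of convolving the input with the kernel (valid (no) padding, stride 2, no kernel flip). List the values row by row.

-2 7
-4 3
-3 -2

Output[0,0]: The receptive field on the input at this output position is [0 3 -2]. Elementwise product with the kernel and sum: -2·1.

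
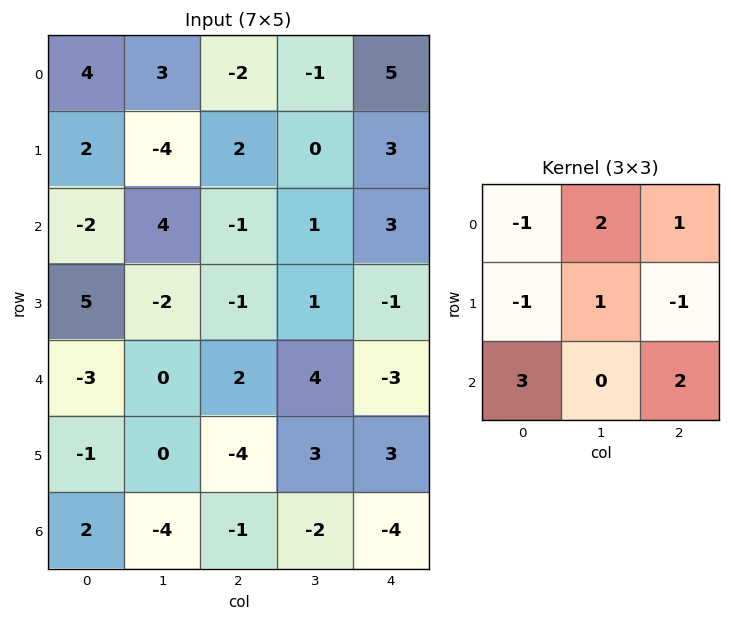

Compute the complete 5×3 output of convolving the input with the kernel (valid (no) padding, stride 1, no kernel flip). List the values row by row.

-16 12 3
12 -2 -5
-2 3 9
-20 5 1
14 -15 -4

Output[0,0]: The receptive field on the input at this output position is [4 3 -2 / 2 -4 2 / -2 4 -1]. Elementwise product with the kernel and sum: 4·-1 + 3·2 + -2·1 + 2·-1 + -4·1 + 2·-1 + -2·3 + -1·2.
Output[0,1]: The receptive field on the input at this output position is [3 -2 -1 / -4 2 0 / 4 -1 1]. Elementwise product with the kernel and sum: 3·-1 + -2·2 + -1·1 + -4·-1 + 2·1 + 0·-1 + 4·3 + 1·2.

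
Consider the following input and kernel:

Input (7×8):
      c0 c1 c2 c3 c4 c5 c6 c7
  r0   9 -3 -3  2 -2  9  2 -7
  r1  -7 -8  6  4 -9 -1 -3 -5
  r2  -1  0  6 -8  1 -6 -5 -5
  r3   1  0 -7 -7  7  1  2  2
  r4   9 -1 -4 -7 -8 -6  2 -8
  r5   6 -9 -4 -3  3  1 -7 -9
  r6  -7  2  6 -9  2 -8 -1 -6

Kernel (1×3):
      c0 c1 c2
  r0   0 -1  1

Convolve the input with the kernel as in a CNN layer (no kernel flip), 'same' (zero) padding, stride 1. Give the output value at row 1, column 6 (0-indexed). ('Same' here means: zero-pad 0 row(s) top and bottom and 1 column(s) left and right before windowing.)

-2

The receptive field on the zero-padded input at this output position is [-1 -3 -5]. Elementwise product with the kernel and sum: -3·-1 + -5·1.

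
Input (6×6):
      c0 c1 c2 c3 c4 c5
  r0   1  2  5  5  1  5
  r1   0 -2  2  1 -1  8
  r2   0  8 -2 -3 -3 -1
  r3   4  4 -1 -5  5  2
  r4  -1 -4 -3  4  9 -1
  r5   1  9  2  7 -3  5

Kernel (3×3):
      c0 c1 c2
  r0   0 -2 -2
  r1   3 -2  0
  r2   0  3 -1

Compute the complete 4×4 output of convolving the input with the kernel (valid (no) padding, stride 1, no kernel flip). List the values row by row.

16 -33 -14 -15
-3 24 -20 -4
-17 11 22 11
24 5 7 -34

Output[0,0]: The receptive field on the input at this output position is [1 2 5 / 0 -2 2 / 0 8 -2]. Elementwise product with the kernel and sum: 2·-2 + 5·-2 + 0·3 + -2·-2 + 8·3 + -2·-1.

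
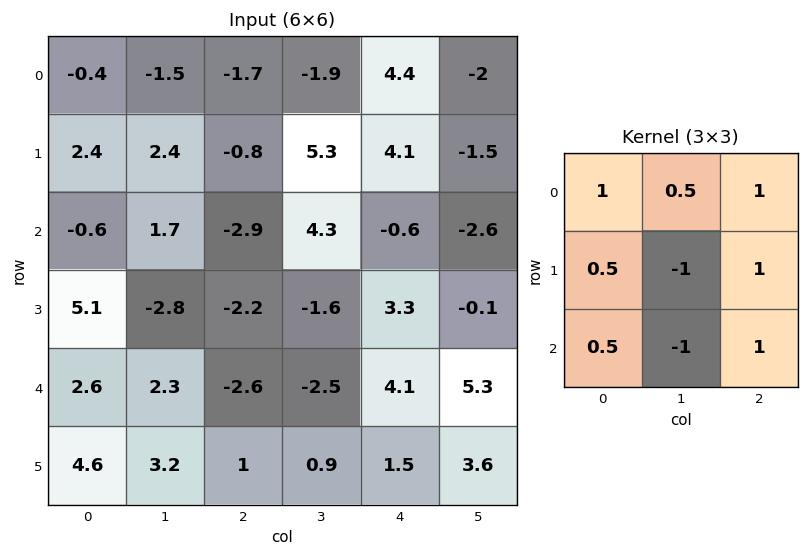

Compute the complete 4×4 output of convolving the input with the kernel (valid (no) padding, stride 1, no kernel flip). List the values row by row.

Output[0,0]: The receptive field on the input at this output position is [-0.4 -1.5 -1.7 / 2.4 2.4 -0.8 / -0.6 1.7 -2.9]. Elementwise product with the kernel and sum: -0.4·1 + -1.5·0.5 + -1.7·1 + 2.4·0.5 + 2.4·-1 + -0.8·1 + -0.6·0.5 + 1.7·-1 + -2.9·1.

-9.75 11.1 -6.2 -4.5
1.05 14.55 3.4 1.8
-3.1 5 7.75 -2.85
-2 -2.75 6.7 2.45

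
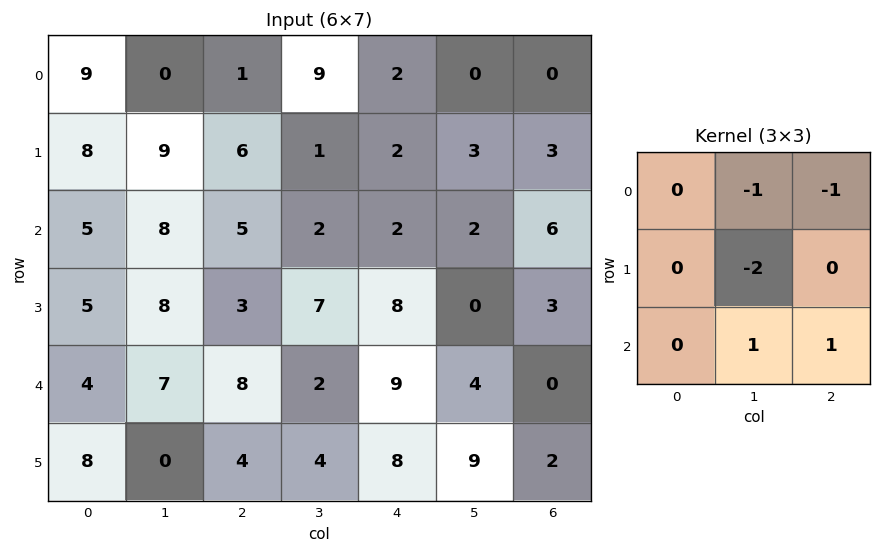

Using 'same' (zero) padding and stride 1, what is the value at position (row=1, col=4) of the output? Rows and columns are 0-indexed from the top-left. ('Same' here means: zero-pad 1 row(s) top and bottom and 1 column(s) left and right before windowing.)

The receptive field on the zero-padded input at this output position is [9 2 0 / 1 2 3 / 2 2 2]. Elementwise product with the kernel and sum: 2·-1 + 0·-1 + 2·-2 + 2·1 + 2·1.

-2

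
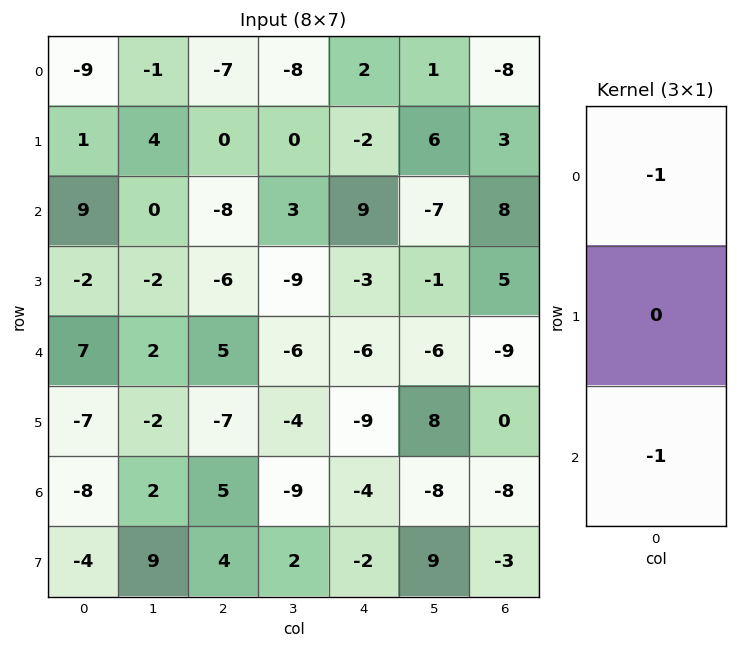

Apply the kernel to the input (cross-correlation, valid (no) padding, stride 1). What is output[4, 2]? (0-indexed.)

-10

The receptive field on the input at this output position is [5 / -7 / 5]. Elementwise product with the kernel and sum: 5·-1 + 5·-1.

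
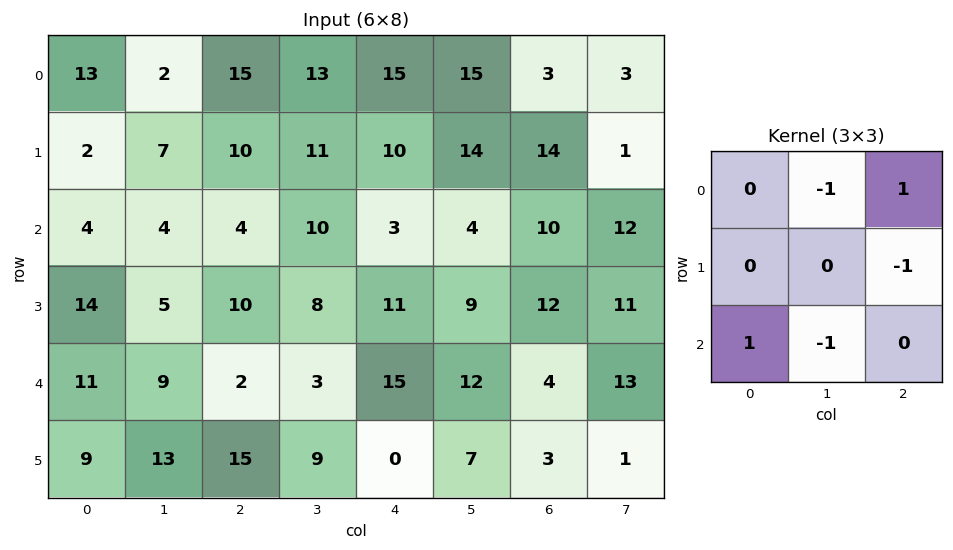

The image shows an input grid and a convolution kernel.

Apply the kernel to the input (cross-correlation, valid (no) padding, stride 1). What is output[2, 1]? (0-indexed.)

5

The receptive field on the input at this output position is [4 4 10 / 5 10 8 / 9 2 3]. Elementwise product with the kernel and sum: 4·-1 + 10·1 + 8·-1 + 9·1 + 2·-1.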